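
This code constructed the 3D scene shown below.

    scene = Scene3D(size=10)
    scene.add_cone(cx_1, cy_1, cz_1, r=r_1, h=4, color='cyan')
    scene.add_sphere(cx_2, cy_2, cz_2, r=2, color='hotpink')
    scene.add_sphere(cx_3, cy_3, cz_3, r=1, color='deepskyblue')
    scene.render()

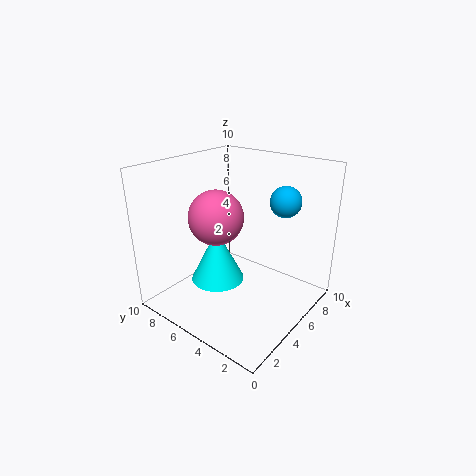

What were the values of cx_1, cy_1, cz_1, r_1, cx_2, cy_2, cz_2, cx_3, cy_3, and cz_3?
cx_1 = 5
cy_1 = 7
cz_1 = 1
r_1 = 2
cx_2 = 5
cy_2 = 7
cz_2 = 6
cx_3 = 6
cy_3 = 2
cz_3 = 8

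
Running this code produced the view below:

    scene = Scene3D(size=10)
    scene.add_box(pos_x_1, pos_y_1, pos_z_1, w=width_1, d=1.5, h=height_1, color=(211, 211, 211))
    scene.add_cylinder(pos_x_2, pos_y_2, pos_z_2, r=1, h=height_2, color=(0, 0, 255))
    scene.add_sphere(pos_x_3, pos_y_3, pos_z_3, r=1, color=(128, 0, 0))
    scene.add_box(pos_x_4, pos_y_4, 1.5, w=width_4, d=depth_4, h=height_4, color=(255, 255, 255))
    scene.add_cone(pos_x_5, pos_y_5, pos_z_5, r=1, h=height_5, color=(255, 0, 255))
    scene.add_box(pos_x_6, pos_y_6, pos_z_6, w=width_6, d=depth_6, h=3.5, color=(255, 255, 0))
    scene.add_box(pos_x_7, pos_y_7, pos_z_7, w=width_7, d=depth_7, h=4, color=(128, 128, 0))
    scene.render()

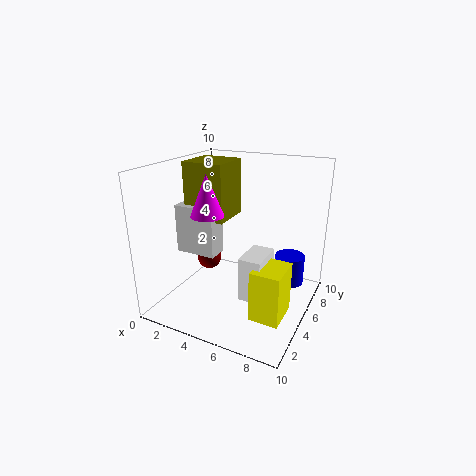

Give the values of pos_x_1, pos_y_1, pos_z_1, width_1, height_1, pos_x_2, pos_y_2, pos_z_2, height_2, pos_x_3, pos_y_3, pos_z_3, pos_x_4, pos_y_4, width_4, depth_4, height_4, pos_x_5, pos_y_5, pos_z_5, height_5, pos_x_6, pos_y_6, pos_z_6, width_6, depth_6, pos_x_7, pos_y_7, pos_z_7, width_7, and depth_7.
pos_x_1 = 0.5
pos_y_1 = 4
pos_z_1 = 3.5
width_1 = 3
height_1 = 3.5
pos_x_2 = 8.5
pos_y_2 = 6
pos_z_2 = 2
height_2 = 2
pos_x_3 = 1
pos_y_3 = 7.5
pos_z_3 = 1.5
pos_x_4 = 6
pos_y_4 = 3
width_4 = 1.5
depth_4 = 2.5
height_4 = 3
pos_x_5 = 4.5
pos_y_5 = 2
pos_z_5 = 7.5
height_5 = 2.5
pos_x_6 = 7
pos_y_6 = 2.5
pos_z_6 = 0.5
width_6 = 2
depth_6 = 2.5
pos_x_7 = 1
pos_y_7 = 4.5
pos_z_7 = 6
width_7 = 3
depth_7 = 3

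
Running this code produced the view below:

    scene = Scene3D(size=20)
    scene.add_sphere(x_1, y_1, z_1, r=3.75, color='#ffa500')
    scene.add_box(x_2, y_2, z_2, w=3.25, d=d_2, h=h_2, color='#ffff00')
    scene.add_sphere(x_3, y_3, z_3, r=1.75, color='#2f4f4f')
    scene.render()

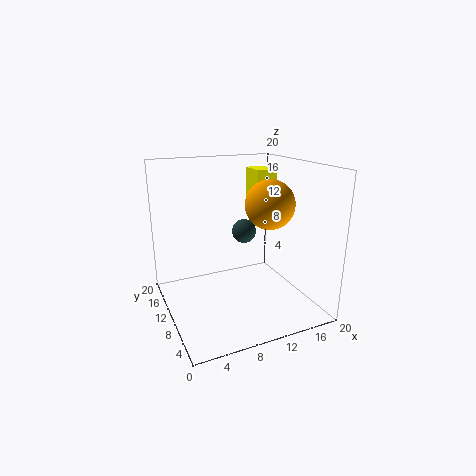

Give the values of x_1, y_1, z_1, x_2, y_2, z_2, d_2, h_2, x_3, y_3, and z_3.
x_1 = 16.25
y_1 = 12.25
z_1 = 13.5
x_2 = 15.5
y_2 = 14.75
z_2 = 12.5
d_2 = 4.25
h_2 = 5.75
x_3 = 12
y_3 = 12.25
z_3 = 10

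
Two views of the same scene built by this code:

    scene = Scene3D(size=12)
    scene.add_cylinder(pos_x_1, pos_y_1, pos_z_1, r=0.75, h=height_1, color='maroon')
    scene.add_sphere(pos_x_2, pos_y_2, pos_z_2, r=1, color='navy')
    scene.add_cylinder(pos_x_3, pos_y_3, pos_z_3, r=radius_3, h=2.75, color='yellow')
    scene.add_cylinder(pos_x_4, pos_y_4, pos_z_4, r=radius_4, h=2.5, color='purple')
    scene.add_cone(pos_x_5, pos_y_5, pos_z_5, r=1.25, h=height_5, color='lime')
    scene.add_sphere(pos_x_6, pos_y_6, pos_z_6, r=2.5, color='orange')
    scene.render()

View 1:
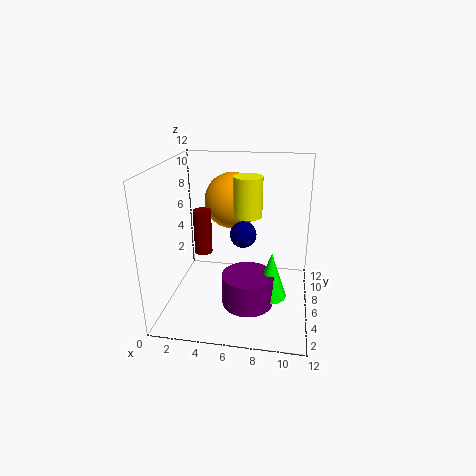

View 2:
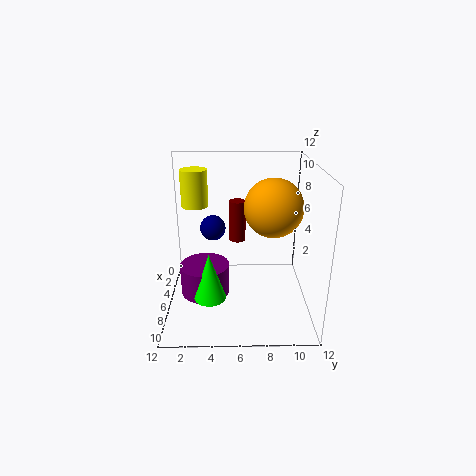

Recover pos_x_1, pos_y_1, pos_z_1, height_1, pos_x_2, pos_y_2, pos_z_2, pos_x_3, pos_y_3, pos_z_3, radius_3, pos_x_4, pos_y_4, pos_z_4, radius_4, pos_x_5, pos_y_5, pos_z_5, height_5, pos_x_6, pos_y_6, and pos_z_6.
pos_x_1 = 3; pos_y_1 = 6; pos_z_1 = 4.5; height_1 = 3.75; pos_x_2 = 6.75; pos_y_2 = 4; pos_z_2 = 7.25; pos_x_3 = 7.25; pos_y_3 = 2.75; pos_z_3 = 9.25; radius_3 = 1; pos_x_4 = 7.25; pos_y_4 = 3.25; pos_z_4 = 1.75; radius_4 = 2; pos_x_5 = 9; pos_y_5 = 3.75; pos_z_5 = 2.25; height_5 = 3.75; pos_x_6 = 5; pos_y_6 = 9; pos_z_6 = 8.25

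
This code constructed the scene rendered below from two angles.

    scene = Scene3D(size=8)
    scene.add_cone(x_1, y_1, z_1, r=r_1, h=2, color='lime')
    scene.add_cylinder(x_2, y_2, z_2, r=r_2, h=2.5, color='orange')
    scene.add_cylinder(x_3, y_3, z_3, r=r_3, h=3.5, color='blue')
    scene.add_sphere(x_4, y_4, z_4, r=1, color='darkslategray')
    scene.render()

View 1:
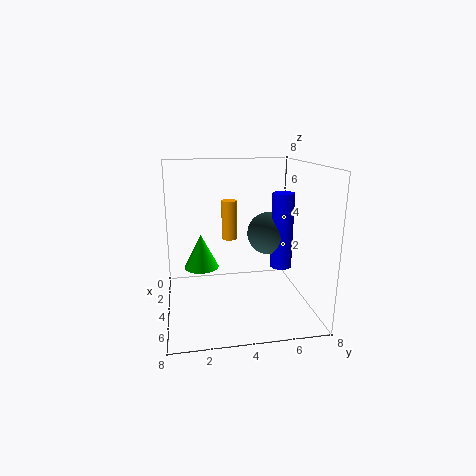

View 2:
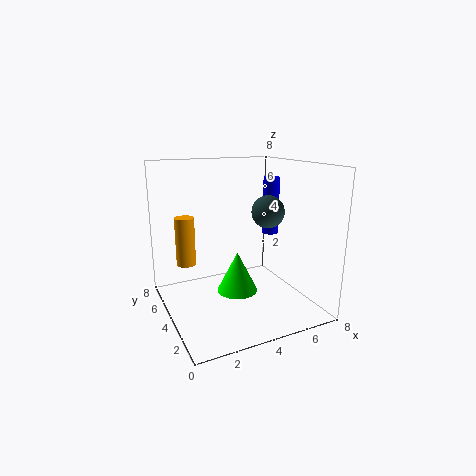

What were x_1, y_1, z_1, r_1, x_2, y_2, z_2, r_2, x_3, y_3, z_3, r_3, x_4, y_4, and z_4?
x_1 = 3
y_1 = 2
z_1 = 2
r_1 = 1
x_2 = 1
y_2 = 4
z_2 = 3
r_2 = 0.5
x_3 = 7
y_3 = 5.5
z_3 = 3.5
r_3 = 0.5
x_4 = 6.5
y_4 = 5
z_4 = 5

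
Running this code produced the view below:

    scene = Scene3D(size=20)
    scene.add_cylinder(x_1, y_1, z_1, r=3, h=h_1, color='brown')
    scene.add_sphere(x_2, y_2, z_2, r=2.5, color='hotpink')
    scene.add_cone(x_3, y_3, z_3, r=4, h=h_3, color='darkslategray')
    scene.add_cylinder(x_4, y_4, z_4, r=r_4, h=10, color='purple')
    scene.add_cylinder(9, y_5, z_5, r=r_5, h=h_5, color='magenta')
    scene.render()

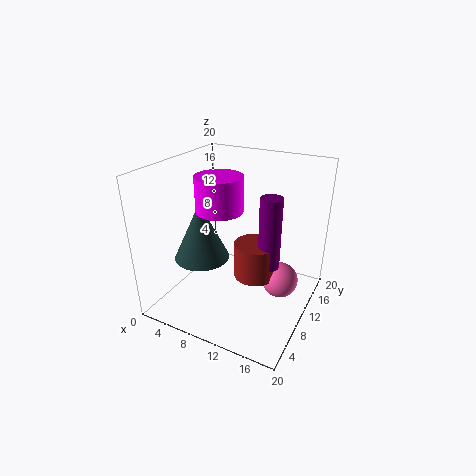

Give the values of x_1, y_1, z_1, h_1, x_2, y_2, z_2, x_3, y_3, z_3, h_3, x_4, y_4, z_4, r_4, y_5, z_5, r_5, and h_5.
x_1 = 12.5
y_1 = 10.5
z_1 = 4.5
h_1 = 5
x_2 = 16
y_2 = 11.5
z_2 = 4
x_3 = 4.5
y_3 = 9
z_3 = 6
h_3 = 8.5
x_4 = 14.5
y_4 = 10.5
z_4 = 6.5
r_4 = 1.5
y_5 = 7
z_5 = 15
r_5 = 3
h_5 = 4.5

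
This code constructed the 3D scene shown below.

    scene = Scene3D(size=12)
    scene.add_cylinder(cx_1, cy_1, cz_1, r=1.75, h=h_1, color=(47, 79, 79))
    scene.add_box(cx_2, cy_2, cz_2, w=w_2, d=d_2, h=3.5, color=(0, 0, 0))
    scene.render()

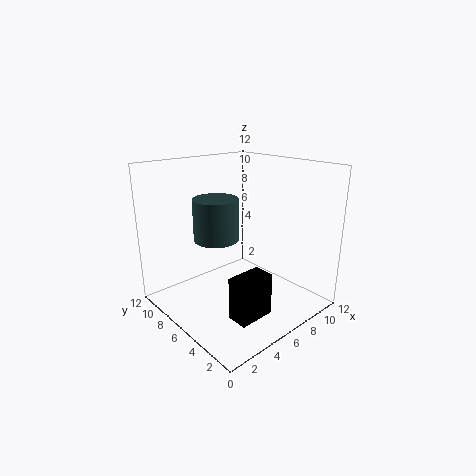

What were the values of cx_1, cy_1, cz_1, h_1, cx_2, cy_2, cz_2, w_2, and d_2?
cx_1 = 3.75; cy_1 = 6; cz_1 = 6.5; h_1 = 3.25; cx_2 = 3.25; cy_2 = 2.25; cz_2 = 0.5; w_2 = 3; d_2 = 1.75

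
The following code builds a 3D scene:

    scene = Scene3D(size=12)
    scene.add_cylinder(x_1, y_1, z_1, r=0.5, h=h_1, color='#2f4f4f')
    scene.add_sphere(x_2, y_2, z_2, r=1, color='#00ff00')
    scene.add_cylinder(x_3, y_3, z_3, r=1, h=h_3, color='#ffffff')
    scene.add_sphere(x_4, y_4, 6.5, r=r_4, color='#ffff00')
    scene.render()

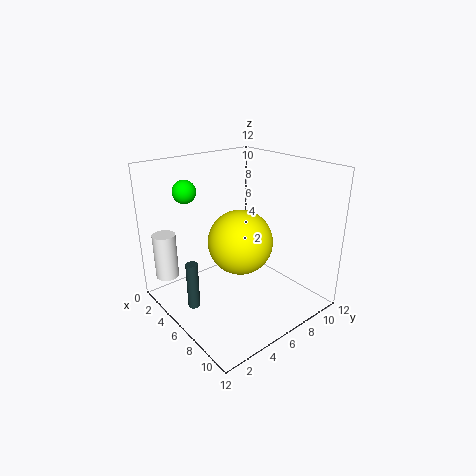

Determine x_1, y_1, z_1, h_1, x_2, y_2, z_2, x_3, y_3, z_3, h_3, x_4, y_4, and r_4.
x_1 = 5, y_1 = 2, z_1 = 0.5, h_1 = 4, x_2 = 2, y_2 = 3.5, z_2 = 9.5, x_3 = 1.5, y_3 = 1.5, z_3 = 2, h_3 = 4, x_4 = 7.5, y_4 = 5, r_4 = 2.5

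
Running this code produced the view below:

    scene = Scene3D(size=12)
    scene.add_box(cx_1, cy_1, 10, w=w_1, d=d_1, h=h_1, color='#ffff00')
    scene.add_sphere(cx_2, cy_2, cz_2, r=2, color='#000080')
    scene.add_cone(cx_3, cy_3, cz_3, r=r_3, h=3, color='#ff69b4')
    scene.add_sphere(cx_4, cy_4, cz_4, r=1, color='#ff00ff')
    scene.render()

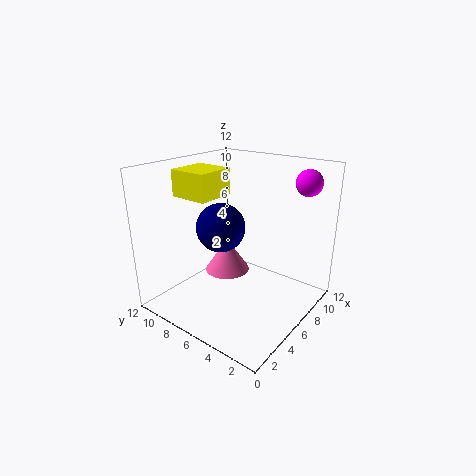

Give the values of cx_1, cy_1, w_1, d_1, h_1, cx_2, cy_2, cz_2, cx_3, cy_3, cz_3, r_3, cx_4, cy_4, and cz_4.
cx_1 = 2
cy_1 = 6
w_1 = 3
d_1 = 3
h_1 = 2
cx_2 = 5
cy_2 = 7
cz_2 = 7
cx_3 = 7
cy_3 = 8
cz_3 = 2
r_3 = 2
cx_4 = 8
cy_4 = 1
cz_4 = 11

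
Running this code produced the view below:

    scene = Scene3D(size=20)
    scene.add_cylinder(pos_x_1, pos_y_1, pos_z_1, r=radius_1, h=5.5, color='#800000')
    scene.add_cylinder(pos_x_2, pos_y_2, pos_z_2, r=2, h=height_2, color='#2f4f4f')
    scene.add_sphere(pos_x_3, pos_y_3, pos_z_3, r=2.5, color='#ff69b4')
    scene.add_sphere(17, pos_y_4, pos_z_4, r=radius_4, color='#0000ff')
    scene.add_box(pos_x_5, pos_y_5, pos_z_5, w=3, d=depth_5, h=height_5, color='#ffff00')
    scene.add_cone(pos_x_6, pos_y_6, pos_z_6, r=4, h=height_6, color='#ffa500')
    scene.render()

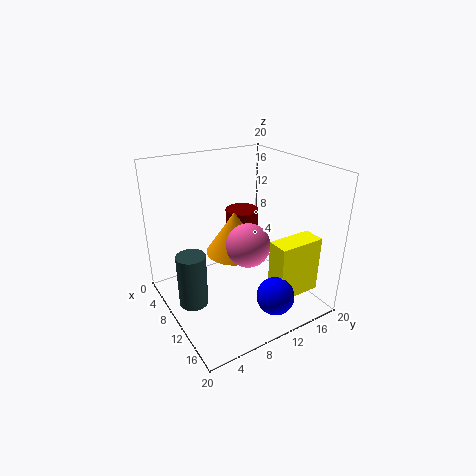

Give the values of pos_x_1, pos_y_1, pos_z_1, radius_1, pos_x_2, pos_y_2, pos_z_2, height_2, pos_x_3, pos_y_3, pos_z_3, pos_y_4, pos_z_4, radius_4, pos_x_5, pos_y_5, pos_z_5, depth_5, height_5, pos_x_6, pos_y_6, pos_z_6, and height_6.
pos_x_1 = 5.5; pos_y_1 = 13.5; pos_z_1 = 6.5; radius_1 = 2.5; pos_x_2 = 9.5; pos_y_2 = 3; pos_z_2 = 1.5; height_2 = 7.5; pos_x_3 = 17; pos_y_3 = 7; pos_z_3 = 13; pos_y_4 = 11.5; pos_z_4 = 4; radius_4 = 2.5; pos_x_5 = 14; pos_y_5 = 12.5; pos_z_5 = 2.5; depth_5 = 6.5; height_5 = 8; pos_x_6 = 9; pos_y_6 = 10; pos_z_6 = 7.5; height_6 = 6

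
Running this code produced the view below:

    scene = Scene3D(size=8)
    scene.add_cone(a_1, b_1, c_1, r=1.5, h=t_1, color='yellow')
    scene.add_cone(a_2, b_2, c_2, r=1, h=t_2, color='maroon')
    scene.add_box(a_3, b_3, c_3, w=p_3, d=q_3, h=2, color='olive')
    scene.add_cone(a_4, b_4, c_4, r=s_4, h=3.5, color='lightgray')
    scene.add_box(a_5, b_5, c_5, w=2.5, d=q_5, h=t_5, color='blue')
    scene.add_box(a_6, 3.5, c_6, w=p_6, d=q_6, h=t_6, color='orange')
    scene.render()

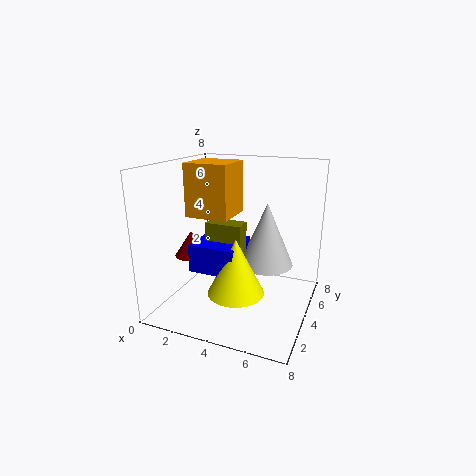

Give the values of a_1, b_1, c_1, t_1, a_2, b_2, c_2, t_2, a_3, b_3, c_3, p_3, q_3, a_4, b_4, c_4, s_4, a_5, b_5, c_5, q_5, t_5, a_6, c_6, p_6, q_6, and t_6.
a_1 = 4.5
b_1 = 2.5
c_1 = 1.5
t_1 = 3
a_2 = 1
b_2 = 4
c_2 = 2.5
t_2 = 1.5
a_3 = 2.5
b_3 = 3
c_3 = 3
p_3 = 2
q_3 = 1
a_4 = 5.5
b_4 = 4.5
c_4 = 2.5
s_4 = 1.5
a_5 = 2
b_5 = 2
c_5 = 2.5
q_5 = 2.5
t_5 = 1.5
a_6 = 1
c_6 = 5
p_6 = 2.5
q_6 = 2.5
t_6 = 3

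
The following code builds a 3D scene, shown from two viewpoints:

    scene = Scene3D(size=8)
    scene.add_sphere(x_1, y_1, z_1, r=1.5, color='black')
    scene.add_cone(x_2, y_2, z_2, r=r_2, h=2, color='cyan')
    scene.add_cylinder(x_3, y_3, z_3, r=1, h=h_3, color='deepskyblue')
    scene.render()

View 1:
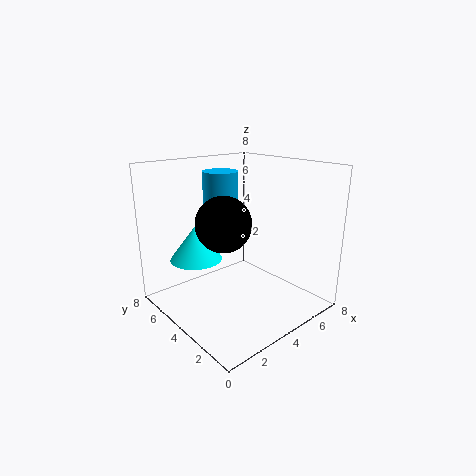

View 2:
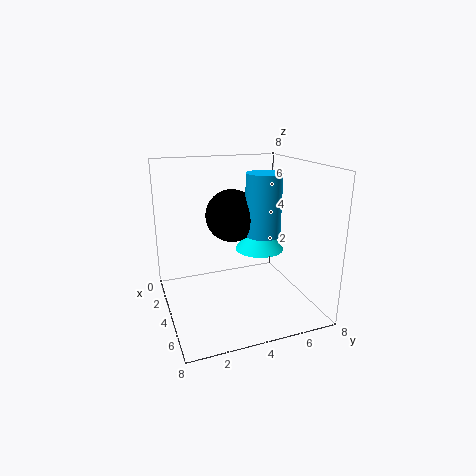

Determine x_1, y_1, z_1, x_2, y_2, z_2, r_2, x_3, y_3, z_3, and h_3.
x_1 = 3; y_1 = 4; z_1 = 5; x_2 = 2.5; y_2 = 6; z_2 = 2.5; r_2 = 1.5; x_3 = 4; y_3 = 5.5; z_3 = 4; h_3 = 3.5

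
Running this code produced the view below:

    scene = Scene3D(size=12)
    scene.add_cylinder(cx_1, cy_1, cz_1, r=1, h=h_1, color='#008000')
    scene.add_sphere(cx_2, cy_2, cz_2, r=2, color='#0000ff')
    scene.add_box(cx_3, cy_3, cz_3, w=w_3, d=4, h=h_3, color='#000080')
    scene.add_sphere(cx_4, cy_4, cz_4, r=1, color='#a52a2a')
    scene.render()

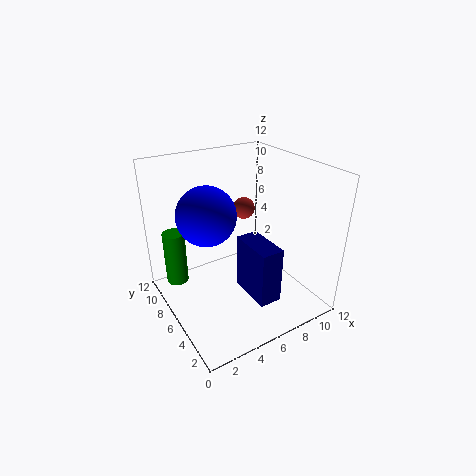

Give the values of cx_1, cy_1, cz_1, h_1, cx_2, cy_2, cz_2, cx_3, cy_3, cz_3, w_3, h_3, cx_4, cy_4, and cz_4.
cx_1 = 2; cy_1 = 10.5; cz_1 = 0.5; h_1 = 5; cx_2 = 2; cy_2 = 3.5; cz_2 = 10; cx_3 = 6.5; cy_3 = 3; cz_3 = 0.5; w_3 = 2; h_3 = 5; cx_4 = 8.5; cy_4 = 9; cz_4 = 7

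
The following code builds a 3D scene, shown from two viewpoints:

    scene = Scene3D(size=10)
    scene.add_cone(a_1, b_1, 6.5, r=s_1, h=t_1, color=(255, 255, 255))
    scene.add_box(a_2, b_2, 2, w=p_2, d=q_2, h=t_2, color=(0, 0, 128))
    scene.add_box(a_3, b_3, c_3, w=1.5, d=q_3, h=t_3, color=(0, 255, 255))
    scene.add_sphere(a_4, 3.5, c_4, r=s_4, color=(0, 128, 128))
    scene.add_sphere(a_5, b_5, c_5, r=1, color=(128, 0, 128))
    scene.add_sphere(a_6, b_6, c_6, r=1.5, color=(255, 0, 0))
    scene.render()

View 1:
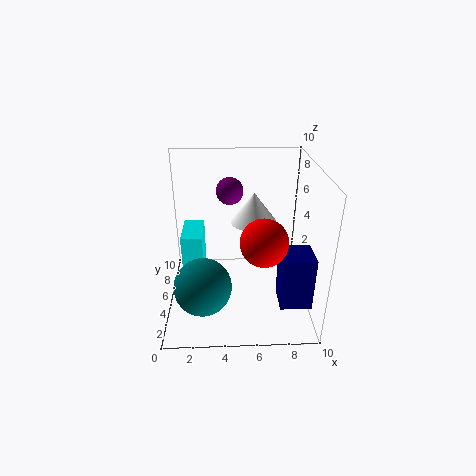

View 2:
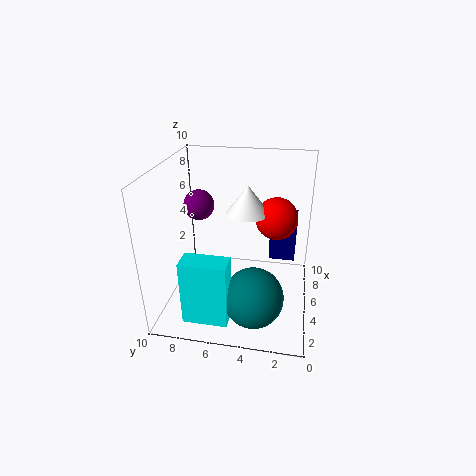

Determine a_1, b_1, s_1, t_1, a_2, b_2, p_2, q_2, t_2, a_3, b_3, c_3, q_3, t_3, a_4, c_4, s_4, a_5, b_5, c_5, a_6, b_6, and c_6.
a_1 = 6
b_1 = 4.5
s_1 = 1.5
t_1 = 2
a_2 = 7.5
b_2 = 1
p_2 = 2
q_2 = 2
t_2 = 3.5
a_3 = 1
b_3 = 5
c_3 = 0.5
q_3 = 3
t_3 = 4.5
a_4 = 2.5
c_4 = 2
s_4 = 2
a_5 = 4.5
b_5 = 7.5
c_5 = 7.5
a_6 = 6.5
b_6 = 2.5
c_6 = 6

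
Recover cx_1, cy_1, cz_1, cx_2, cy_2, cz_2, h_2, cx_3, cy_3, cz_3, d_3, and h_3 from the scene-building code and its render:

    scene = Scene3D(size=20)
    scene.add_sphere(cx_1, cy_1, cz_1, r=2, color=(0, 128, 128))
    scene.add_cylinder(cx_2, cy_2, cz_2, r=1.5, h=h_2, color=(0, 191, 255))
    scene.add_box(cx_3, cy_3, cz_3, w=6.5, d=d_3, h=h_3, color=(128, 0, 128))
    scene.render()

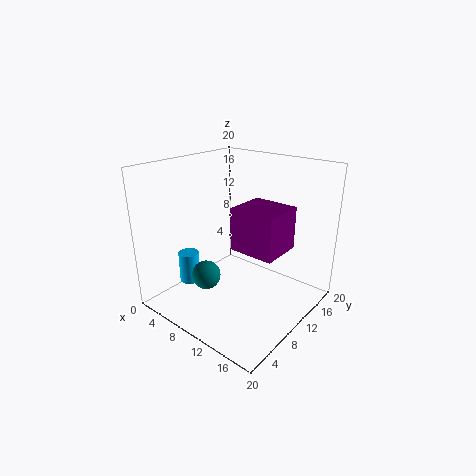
cx_1 = 7.5, cy_1 = 6, cz_1 = 5, cx_2 = 3.5, cy_2 = 6.5, cz_2 = 2.5, h_2 = 4.5, cx_3 = 9.5, cy_3 = 9, cz_3 = 8.5, d_3 = 6, h_3 = 6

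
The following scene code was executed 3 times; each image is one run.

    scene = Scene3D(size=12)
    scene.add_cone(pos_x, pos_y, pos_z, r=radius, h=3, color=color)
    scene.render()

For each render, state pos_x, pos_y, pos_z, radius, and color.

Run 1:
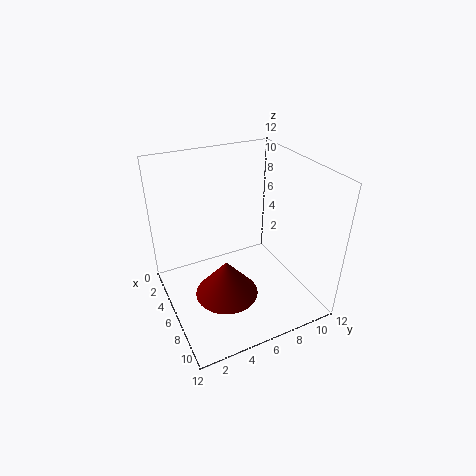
pos_x = 8
pos_y = 4
pos_z = 2.5
radius = 2.5
color = 'maroon'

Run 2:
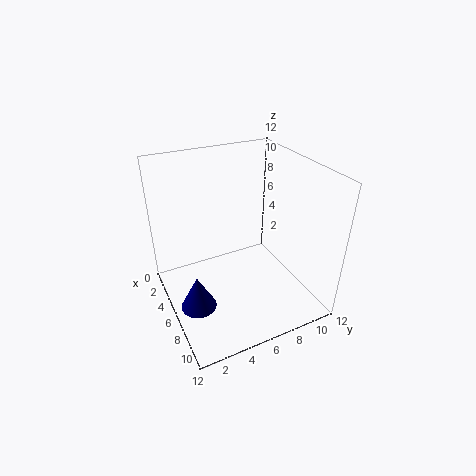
pos_x = 6.5
pos_y = 2
pos_z = 0.5
radius = 1.5
color = 'navy'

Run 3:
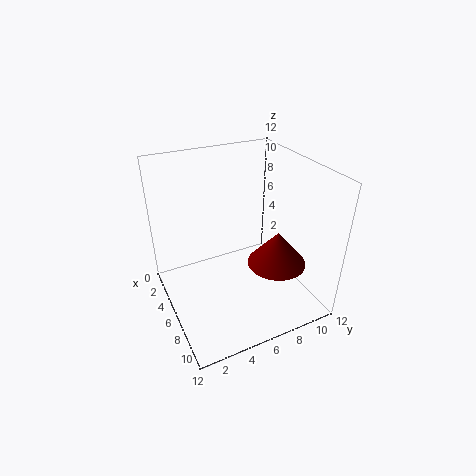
pos_x = 7.5
pos_y = 9
pos_z = 3.5
radius = 2.5
color = 'maroon'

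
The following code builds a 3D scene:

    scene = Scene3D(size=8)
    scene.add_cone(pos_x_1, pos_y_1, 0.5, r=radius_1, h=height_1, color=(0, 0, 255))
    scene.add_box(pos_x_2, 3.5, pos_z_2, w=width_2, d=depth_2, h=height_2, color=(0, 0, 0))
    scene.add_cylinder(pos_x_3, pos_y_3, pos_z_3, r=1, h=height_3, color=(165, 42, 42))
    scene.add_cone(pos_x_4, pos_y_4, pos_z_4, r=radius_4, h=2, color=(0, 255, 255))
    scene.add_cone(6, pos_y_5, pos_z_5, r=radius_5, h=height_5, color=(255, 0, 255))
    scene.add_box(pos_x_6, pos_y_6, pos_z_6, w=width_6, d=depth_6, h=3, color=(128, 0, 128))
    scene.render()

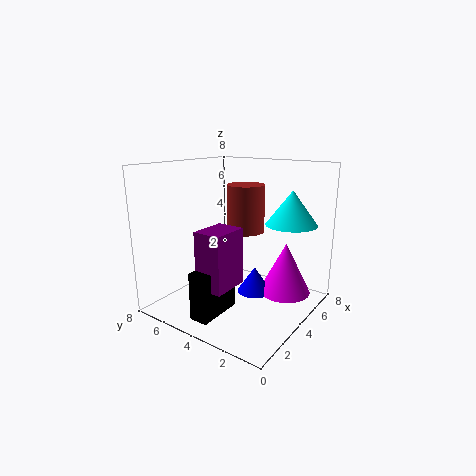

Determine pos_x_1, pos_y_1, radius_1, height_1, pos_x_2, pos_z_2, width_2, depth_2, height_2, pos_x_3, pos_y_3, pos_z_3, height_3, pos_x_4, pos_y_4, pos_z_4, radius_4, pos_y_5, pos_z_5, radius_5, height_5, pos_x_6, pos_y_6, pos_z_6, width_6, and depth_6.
pos_x_1 = 5; pos_y_1 = 3.5; radius_1 = 1; height_1 = 1.5; pos_x_2 = 0.5; pos_z_2 = 0.5; width_2 = 2.5; depth_2 = 1; height_2 = 2.5; pos_x_3 = 4; pos_y_3 = 3.5; pos_z_3 = 4.5; height_3 = 2.5; pos_x_4 = 6.5; pos_y_4 = 2; pos_z_4 = 4.5; radius_4 = 1.5; pos_y_5 = 2; pos_z_5 = 0.5; radius_5 = 1.5; height_5 = 3; pos_x_6 = 1; pos_y_6 = 3; pos_z_6 = 2; width_6 = 2; depth_6 = 1.5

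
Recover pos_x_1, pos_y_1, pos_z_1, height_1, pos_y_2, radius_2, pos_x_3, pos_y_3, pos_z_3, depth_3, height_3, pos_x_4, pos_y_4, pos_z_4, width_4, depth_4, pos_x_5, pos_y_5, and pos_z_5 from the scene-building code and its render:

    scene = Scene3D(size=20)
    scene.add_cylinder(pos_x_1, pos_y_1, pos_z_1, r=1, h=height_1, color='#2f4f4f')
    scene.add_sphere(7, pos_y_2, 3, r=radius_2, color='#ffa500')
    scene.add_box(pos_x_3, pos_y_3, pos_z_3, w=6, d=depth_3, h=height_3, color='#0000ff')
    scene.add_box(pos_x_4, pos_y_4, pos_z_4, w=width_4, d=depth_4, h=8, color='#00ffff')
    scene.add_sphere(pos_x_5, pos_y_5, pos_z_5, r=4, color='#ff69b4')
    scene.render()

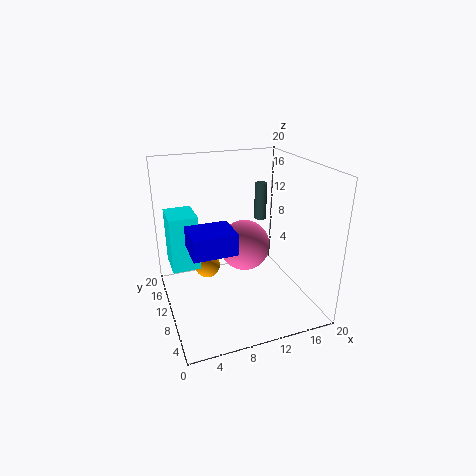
pos_x_1 = 17; pos_y_1 = 18; pos_z_1 = 9; height_1 = 6; pos_y_2 = 16; radius_2 = 2; pos_x_3 = 3; pos_y_3 = 7; pos_z_3 = 9; depth_3 = 5; height_3 = 3; pos_x_4 = 1; pos_y_4 = 12; pos_z_4 = 5; width_4 = 4; depth_4 = 5; pos_x_5 = 13; pos_y_5 = 15; pos_z_5 = 6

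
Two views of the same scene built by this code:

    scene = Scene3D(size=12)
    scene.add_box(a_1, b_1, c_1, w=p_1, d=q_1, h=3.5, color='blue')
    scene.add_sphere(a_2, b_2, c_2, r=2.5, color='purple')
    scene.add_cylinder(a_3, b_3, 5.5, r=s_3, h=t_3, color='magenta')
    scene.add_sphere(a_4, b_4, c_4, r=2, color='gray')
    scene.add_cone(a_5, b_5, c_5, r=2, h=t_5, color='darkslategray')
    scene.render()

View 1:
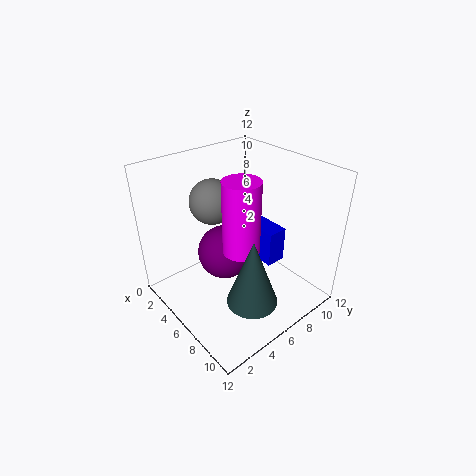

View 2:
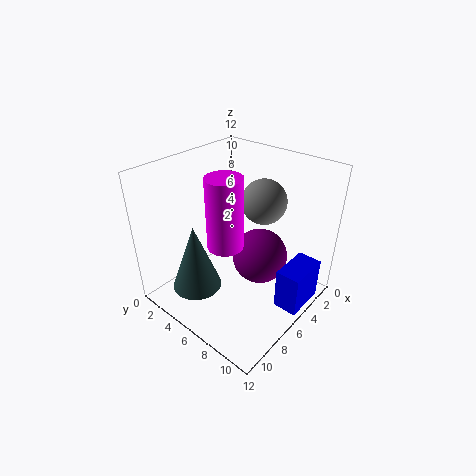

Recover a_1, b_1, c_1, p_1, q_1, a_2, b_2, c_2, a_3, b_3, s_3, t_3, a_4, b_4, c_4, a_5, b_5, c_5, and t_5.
a_1 = 2.5, b_1 = 10, c_1 = 1, p_1 = 3.5, q_1 = 2, a_2 = 3.5, b_2 = 6.5, c_2 = 3, a_3 = 7, b_3 = 5.5, s_3 = 1.5, t_3 = 6, a_4 = 2.5, b_4 = 6, c_4 = 8, a_5 = 9.5, b_5 = 4.5, c_5 = 2.5, t_5 = 5.5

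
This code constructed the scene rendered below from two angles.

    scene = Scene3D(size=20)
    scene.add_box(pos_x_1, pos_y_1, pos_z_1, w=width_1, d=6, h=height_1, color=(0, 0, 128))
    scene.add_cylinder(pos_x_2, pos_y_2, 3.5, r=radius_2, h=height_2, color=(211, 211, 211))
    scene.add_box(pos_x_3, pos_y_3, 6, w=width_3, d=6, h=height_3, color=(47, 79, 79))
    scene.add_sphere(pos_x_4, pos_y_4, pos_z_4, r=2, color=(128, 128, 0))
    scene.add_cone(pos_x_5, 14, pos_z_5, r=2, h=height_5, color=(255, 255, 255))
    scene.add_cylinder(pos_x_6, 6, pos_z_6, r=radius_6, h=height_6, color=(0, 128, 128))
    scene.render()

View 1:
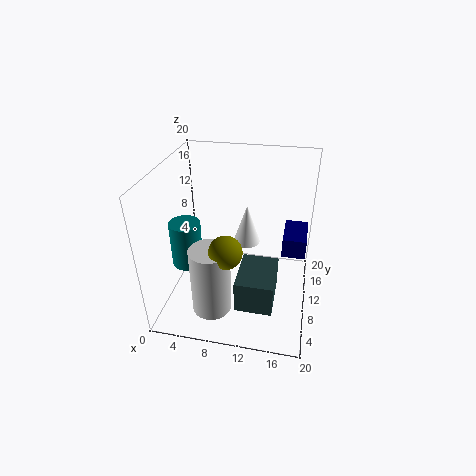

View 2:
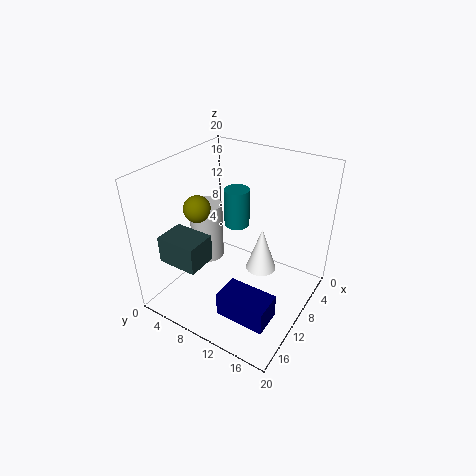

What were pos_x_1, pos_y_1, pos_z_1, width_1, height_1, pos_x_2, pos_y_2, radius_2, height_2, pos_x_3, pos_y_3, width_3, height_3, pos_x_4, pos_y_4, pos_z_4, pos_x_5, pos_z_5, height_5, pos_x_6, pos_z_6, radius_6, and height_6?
pos_x_1 = 16, pos_y_1 = 13, pos_z_1 = 5.5, width_1 = 3.5, height_1 = 3, pos_x_2 = 8, pos_y_2 = 3, radius_2 = 2.5, height_2 = 9, pos_x_3 = 11.5, pos_y_3 = 0.5, width_3 = 4.5, height_3 = 4, pos_x_4 = 10, pos_y_4 = 3, pos_z_4 = 12.5, pos_x_5 = 10.5, pos_z_5 = 7, height_5 = 6, pos_x_6 = 4, pos_z_6 = 8, radius_6 = 2, height_6 = 6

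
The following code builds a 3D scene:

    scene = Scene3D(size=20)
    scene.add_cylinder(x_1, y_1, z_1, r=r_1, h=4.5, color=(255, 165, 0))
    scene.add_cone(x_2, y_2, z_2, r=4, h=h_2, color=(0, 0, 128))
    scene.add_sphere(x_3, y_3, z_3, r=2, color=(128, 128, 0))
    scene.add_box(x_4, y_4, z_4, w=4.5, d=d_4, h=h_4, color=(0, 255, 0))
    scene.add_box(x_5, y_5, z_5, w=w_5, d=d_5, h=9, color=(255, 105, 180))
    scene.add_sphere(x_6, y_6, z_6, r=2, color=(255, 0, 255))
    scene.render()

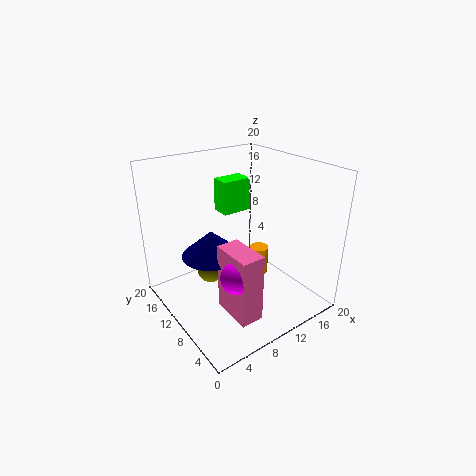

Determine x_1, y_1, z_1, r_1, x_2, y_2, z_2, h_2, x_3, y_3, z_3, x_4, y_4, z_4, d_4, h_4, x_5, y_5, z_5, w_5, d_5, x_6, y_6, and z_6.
x_1 = 16, y_1 = 12.5, z_1 = 1, r_1 = 1.5, x_2 = 6, y_2 = 10.5, z_2 = 8.5, h_2 = 3.5, x_3 = 7.5, y_3 = 13.5, z_3 = 4, x_4 = 11, y_4 = 14.5, z_4 = 11.5, d_4 = 3, h_4 = 5, x_5 = 5, y_5 = 2, z_5 = 2.5, w_5 = 3, d_5 = 5.5, x_6 = 5.5, y_6 = 4, z_6 = 8.5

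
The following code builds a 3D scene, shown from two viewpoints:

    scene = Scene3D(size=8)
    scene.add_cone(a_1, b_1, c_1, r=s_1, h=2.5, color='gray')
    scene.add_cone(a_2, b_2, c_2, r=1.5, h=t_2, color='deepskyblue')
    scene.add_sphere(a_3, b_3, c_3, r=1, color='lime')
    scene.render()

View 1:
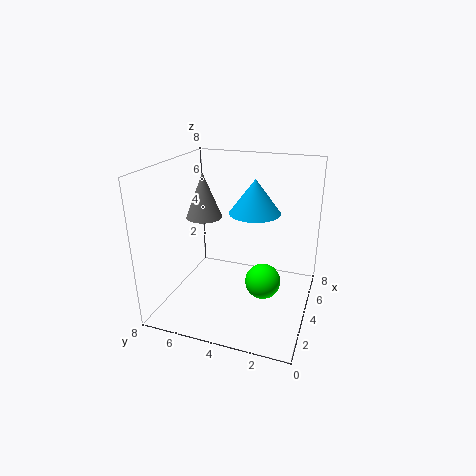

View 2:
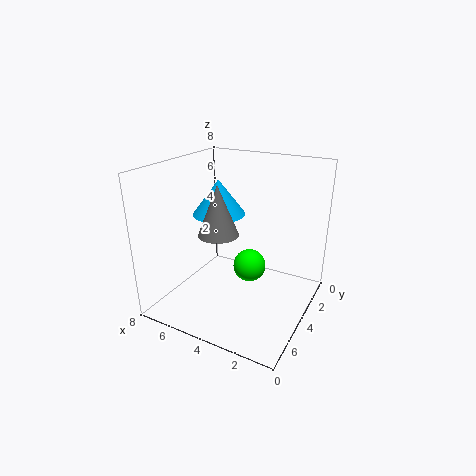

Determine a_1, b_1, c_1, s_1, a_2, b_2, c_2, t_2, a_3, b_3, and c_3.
a_1 = 4
b_1 = 6
c_1 = 5
s_1 = 1
a_2 = 5.5
b_2 = 3.5
c_2 = 5
t_2 = 2
a_3 = 4
b_3 = 2.5
c_3 = 1.5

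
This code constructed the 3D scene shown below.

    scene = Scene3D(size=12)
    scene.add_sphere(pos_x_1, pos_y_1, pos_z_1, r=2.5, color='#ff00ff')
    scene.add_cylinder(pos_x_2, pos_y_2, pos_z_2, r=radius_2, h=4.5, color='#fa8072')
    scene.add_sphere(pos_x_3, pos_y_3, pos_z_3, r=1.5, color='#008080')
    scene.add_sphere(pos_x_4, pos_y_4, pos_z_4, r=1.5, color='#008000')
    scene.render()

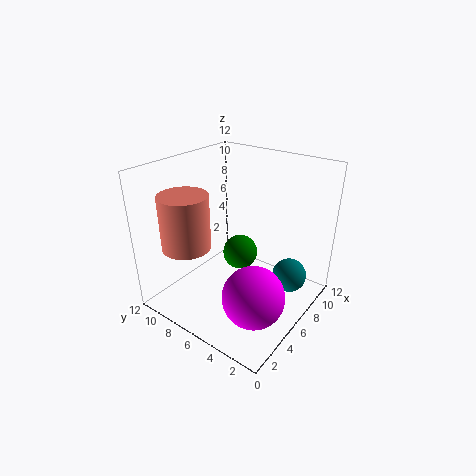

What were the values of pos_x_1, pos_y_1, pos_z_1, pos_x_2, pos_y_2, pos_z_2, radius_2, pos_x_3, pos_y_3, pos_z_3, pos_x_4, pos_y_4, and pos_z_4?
pos_x_1 = 4
pos_y_1 = 3
pos_z_1 = 2.5
pos_x_2 = 3
pos_y_2 = 9
pos_z_2 = 5.5
radius_2 = 2
pos_x_3 = 9
pos_y_3 = 2.5
pos_z_3 = 2
pos_x_4 = 7
pos_y_4 = 6.5
pos_z_4 = 4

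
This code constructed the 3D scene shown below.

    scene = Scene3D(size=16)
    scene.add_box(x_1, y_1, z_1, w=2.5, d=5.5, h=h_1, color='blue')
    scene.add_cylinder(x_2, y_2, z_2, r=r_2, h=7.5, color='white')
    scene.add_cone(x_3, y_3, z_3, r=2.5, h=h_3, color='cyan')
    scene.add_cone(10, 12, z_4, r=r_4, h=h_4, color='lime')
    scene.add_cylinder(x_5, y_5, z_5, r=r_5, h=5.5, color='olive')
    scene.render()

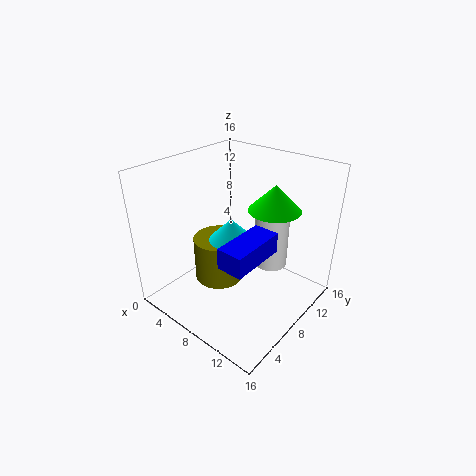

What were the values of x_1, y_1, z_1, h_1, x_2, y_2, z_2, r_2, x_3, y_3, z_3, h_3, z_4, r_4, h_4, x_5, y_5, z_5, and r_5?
x_1 = 11.5; y_1 = 1; z_1 = 9.5; h_1 = 2; x_2 = 9.5; y_2 = 12.5; z_2 = 3; r_2 = 2; x_3 = 7; y_3 = 8; z_3 = 7.5; h_3 = 2.5; z_4 = 10.5; r_4 = 3; h_4 = 3; x_5 = 4.5; y_5 = 8.5; z_5 = 1; r_5 = 3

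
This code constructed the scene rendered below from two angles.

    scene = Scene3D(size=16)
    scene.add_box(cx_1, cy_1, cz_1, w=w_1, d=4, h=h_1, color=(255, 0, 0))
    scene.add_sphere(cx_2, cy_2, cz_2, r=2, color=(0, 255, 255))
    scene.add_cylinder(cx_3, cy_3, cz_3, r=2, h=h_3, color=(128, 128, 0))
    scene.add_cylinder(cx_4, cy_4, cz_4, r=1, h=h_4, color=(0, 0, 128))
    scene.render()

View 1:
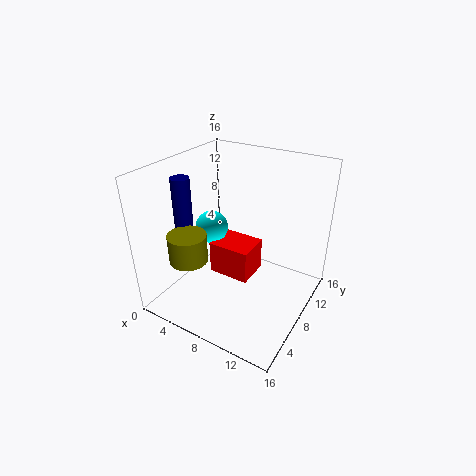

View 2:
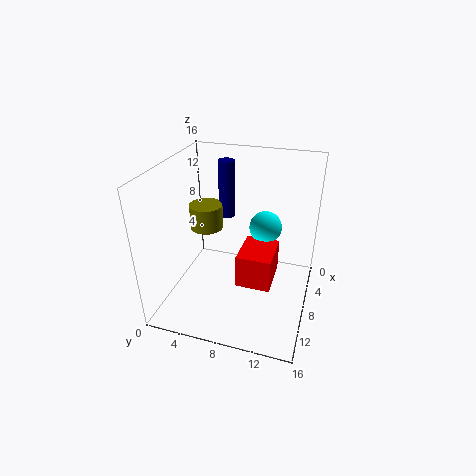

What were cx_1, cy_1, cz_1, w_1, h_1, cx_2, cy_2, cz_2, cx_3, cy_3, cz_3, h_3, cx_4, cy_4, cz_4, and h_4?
cx_1 = 4, cy_1 = 8, cz_1 = 2, w_1 = 5, h_1 = 4, cx_2 = 3, cy_2 = 10, cz_2 = 7, cx_3 = 5, cy_3 = 3, cz_3 = 7, h_3 = 3, cx_4 = 3, cy_4 = 5, cz_4 = 8, h_4 = 7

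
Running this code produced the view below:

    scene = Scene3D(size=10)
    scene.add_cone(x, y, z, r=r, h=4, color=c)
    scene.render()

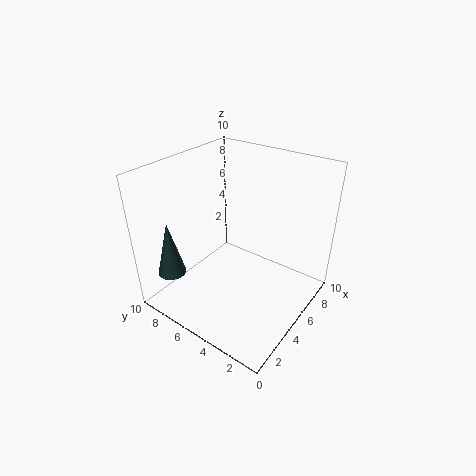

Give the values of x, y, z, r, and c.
x = 2
y = 8.75
z = 2.25
r = 1
c = 'darkslategray'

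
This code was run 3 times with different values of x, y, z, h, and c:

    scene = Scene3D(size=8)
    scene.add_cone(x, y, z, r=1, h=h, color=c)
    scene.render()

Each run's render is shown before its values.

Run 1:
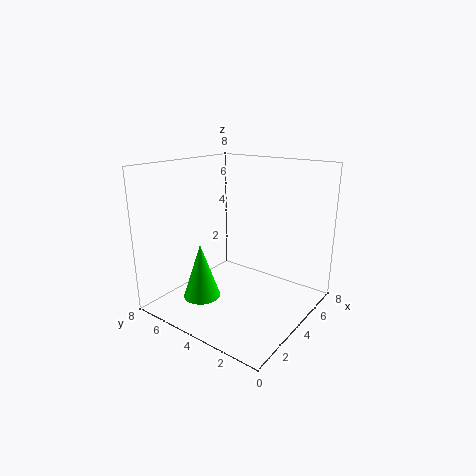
x = 2; y = 5; z = 1; h = 3; c = 'lime'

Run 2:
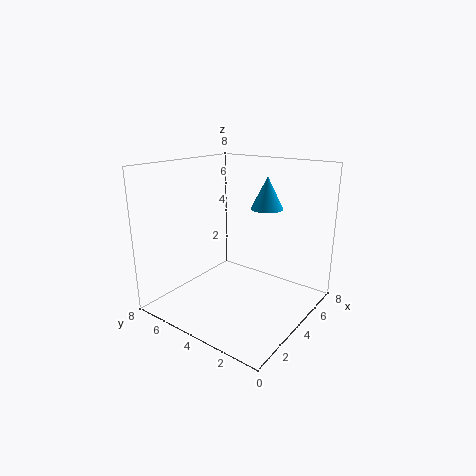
x = 7; y = 4; z = 5; h = 2; c = 'deepskyblue'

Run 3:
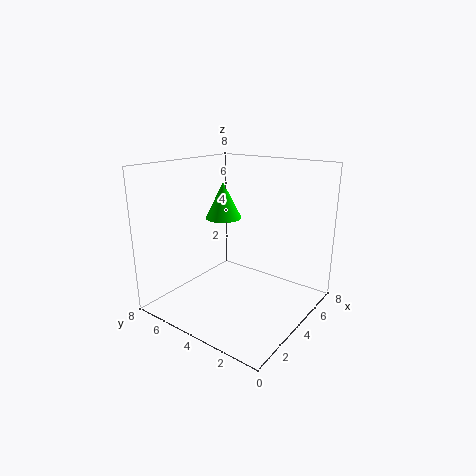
x = 4; y = 5; z = 5; h = 2; c = 'lime'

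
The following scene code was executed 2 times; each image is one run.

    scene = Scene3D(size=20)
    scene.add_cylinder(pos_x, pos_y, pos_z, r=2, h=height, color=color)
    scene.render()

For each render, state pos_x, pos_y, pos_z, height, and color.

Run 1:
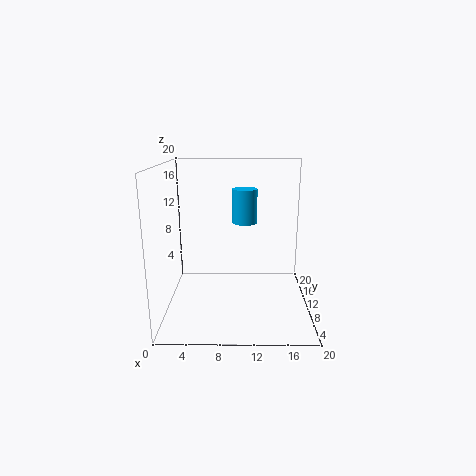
pos_x = 11, pos_y = 18, pos_z = 10, height = 5.5, color = 'deepskyblue'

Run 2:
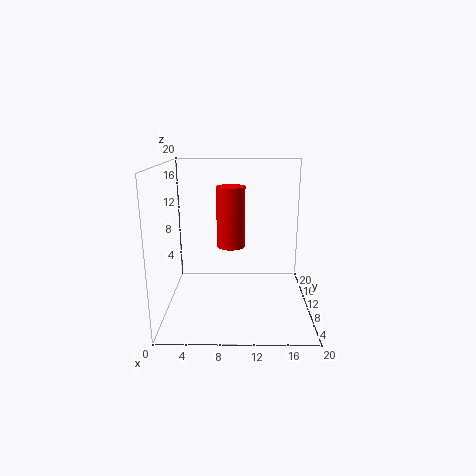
pos_x = 9, pos_y = 11, pos_z = 8.5, height = 8.5, color = 'red'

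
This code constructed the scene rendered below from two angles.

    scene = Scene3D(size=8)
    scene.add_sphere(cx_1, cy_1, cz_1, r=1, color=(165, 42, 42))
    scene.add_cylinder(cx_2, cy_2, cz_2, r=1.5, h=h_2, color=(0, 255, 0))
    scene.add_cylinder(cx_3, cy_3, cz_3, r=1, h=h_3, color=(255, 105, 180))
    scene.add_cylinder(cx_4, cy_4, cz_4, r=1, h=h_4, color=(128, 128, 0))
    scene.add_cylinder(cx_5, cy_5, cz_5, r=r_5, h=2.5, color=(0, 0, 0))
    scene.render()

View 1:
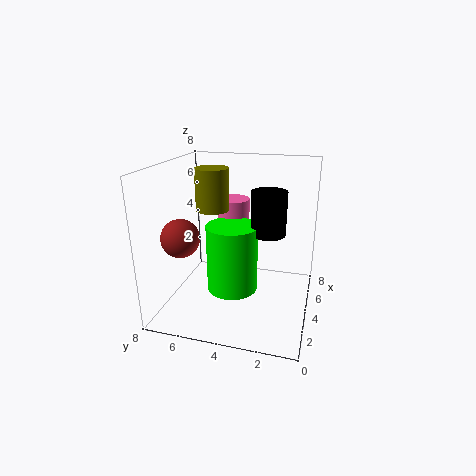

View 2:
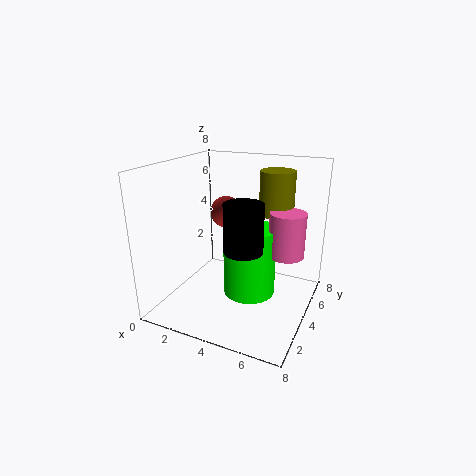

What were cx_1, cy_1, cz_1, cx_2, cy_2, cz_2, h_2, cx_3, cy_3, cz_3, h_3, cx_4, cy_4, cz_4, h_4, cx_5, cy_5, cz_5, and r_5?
cx_1 = 2
cy_1 = 6.5
cz_1 = 4.5
cx_2 = 4.5
cy_2 = 4.5
cz_2 = 0.5
h_2 = 4
cx_3 = 6.5
cy_3 = 5
cz_3 = 3
h_3 = 2.5
cx_4 = 5.5
cy_4 = 6
cz_4 = 5
h_4 = 2.5
cx_5 = 5
cy_5 = 2.5
cz_5 = 4
r_5 = 1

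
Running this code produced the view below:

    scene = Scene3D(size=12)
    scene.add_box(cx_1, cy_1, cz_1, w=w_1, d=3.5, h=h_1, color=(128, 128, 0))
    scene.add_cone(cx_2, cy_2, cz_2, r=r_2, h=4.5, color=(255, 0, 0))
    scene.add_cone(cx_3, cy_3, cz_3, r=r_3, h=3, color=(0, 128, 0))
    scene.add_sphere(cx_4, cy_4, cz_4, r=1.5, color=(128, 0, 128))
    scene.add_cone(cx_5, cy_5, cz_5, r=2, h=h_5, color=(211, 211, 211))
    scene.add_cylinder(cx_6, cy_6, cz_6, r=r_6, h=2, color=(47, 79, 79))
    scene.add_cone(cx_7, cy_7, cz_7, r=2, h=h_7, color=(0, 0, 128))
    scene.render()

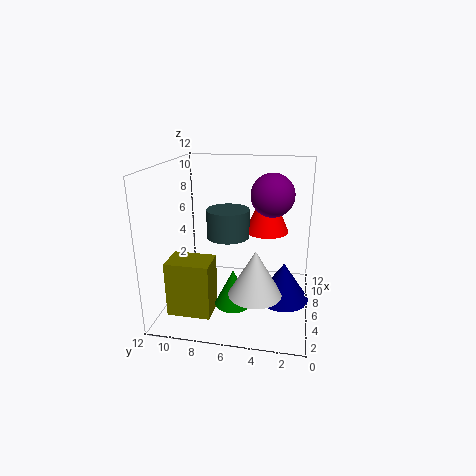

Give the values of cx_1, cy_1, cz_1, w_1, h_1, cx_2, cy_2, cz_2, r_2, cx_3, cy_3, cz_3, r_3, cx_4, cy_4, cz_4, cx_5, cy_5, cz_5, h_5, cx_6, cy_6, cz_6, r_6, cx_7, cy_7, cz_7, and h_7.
cx_1 = 2; cy_1 = 7.5; cz_1 = 0.5; w_1 = 2.5; h_1 = 4.5; cx_2 = 9.5; cy_2 = 4; cz_2 = 5.5; r_2 = 2; cx_3 = 4; cy_3 = 6; cz_3 = 1; r_3 = 1.5; cx_4 = 3; cy_4 = 3; cz_4 = 10.5; cx_5 = 2.5; cy_5 = 4; cz_5 = 3; h_5 = 3.5; cx_6 = 2.5; cy_6 = 6; cz_6 = 7.5; r_6 = 1.5; cx_7 = 4; cy_7 = 2; cz_7 = 2; h_7 = 3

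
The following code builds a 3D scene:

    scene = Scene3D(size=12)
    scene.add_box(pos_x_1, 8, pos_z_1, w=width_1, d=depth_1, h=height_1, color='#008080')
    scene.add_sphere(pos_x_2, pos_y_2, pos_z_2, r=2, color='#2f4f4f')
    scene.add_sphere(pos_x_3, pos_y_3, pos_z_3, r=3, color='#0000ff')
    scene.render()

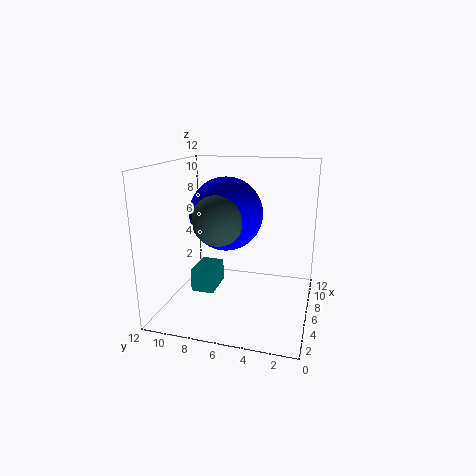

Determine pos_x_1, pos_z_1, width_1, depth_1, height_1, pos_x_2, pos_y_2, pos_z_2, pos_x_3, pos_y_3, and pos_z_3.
pos_x_1 = 5
pos_z_1 = 1
width_1 = 3
depth_1 = 2
height_1 = 2
pos_x_2 = 4
pos_y_2 = 7
pos_z_2 = 8
pos_x_3 = 6
pos_y_3 = 7
pos_z_3 = 8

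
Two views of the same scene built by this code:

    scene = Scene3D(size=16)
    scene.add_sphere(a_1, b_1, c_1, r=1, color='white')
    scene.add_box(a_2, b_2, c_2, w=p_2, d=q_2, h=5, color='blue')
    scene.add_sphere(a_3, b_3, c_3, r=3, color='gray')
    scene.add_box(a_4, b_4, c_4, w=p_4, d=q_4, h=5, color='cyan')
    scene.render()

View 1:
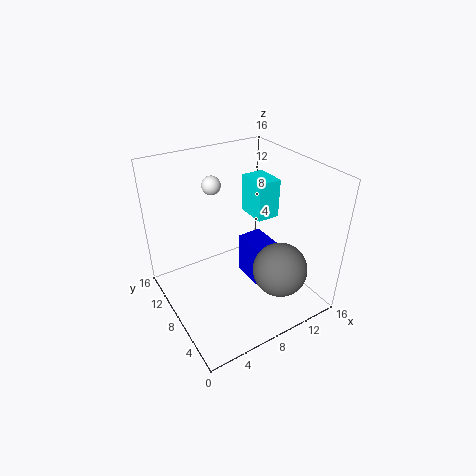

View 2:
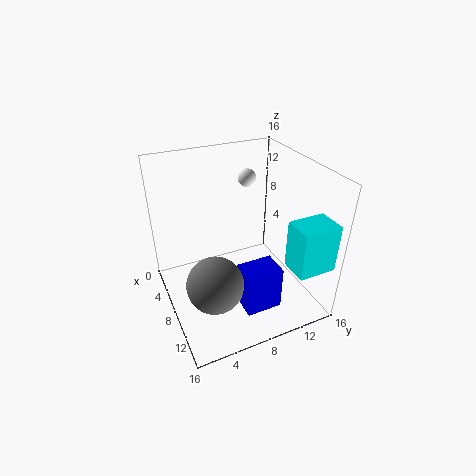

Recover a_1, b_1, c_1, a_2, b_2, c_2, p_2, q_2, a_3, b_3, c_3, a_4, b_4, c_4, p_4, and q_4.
a_1 = 6
b_1 = 10
c_1 = 14
a_2 = 10
b_2 = 7
c_2 = 1
p_2 = 3
q_2 = 4
a_3 = 11
b_3 = 4
c_3 = 5
a_4 = 13
b_4 = 11
c_4 = 7
p_4 = 3
q_4 = 4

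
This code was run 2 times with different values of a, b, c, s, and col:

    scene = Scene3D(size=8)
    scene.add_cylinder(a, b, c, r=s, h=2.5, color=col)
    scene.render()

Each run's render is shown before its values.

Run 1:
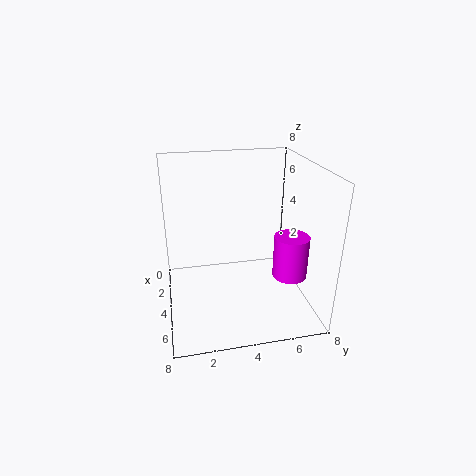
a = 4.5
b = 7
c = 1.5
s = 1
col = 'magenta'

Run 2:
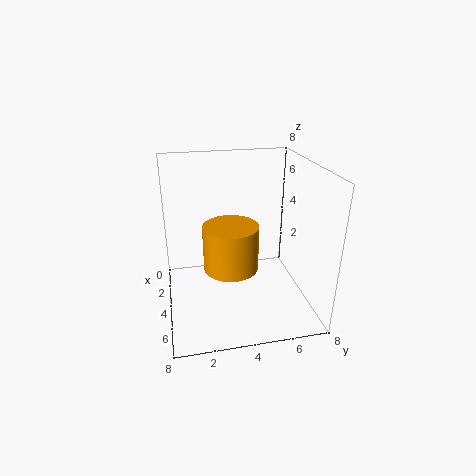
a = 4.5
b = 3.5
c = 2.5
s = 1.5
col = 'orange'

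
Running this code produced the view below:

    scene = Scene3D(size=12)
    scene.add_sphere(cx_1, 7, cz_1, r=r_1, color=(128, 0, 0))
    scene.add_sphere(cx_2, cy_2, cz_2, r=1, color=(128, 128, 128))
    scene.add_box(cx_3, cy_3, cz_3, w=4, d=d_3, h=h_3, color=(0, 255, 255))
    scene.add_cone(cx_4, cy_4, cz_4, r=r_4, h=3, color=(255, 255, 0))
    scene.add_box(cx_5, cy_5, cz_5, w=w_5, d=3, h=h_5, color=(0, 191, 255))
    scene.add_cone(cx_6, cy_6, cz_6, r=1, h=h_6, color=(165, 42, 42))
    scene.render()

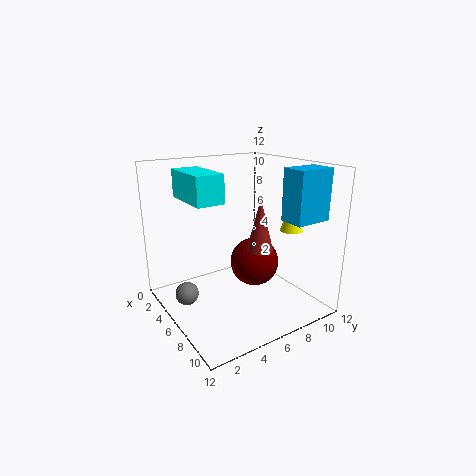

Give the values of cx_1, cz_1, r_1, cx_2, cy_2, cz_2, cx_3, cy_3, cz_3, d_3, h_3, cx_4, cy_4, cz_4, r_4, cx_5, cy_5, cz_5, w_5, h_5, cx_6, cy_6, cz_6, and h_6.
cx_1 = 7
cz_1 = 4
r_1 = 2
cx_2 = 4
cy_2 = 2
cz_2 = 1
cx_3 = 5
cy_3 = 1
cz_3 = 10
d_3 = 2
h_3 = 2
cx_4 = 7
cy_4 = 11
cz_4 = 6
r_4 = 1
cx_5 = 9
cy_5 = 8
cz_5 = 8
w_5 = 2
h_5 = 4
cx_6 = 9
cy_6 = 6
cz_6 = 6
h_6 = 4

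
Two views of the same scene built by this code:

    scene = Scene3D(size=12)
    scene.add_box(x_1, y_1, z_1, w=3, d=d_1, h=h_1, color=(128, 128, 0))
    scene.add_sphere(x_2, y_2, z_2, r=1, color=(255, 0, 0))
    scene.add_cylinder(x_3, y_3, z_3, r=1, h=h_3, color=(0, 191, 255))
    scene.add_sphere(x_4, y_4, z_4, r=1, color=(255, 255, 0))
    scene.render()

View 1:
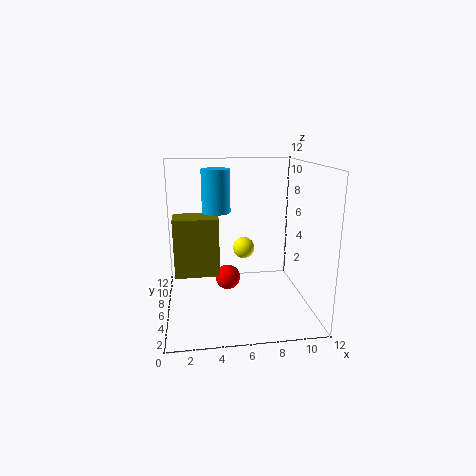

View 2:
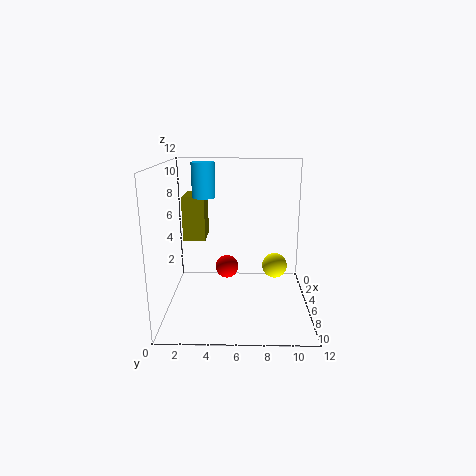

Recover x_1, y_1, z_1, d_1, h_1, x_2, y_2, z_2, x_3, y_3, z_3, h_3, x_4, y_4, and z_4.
x_1 = 1
y_1 = 1
z_1 = 5
d_1 = 2
h_1 = 4
x_2 = 5
y_2 = 5
z_2 = 3
x_3 = 4
y_3 = 3
z_3 = 9
h_3 = 3
x_4 = 7
y_4 = 9
z_4 = 4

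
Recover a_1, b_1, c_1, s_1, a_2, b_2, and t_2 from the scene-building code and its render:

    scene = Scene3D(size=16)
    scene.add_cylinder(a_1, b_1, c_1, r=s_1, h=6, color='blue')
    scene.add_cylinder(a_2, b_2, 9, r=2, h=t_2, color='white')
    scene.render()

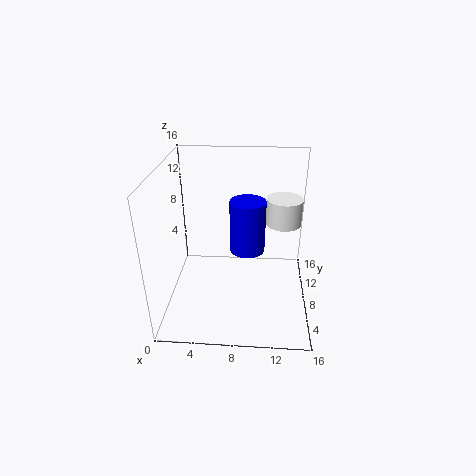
a_1 = 9; b_1 = 9; c_1 = 6; s_1 = 2; a_2 = 13; b_2 = 10; t_2 = 3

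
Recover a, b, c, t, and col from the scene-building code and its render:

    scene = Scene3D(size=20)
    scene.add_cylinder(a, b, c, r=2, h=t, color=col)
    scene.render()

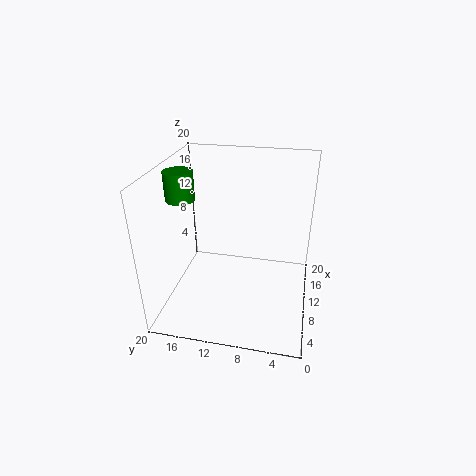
a = 10, b = 18, c = 15, t = 4, col = 'green'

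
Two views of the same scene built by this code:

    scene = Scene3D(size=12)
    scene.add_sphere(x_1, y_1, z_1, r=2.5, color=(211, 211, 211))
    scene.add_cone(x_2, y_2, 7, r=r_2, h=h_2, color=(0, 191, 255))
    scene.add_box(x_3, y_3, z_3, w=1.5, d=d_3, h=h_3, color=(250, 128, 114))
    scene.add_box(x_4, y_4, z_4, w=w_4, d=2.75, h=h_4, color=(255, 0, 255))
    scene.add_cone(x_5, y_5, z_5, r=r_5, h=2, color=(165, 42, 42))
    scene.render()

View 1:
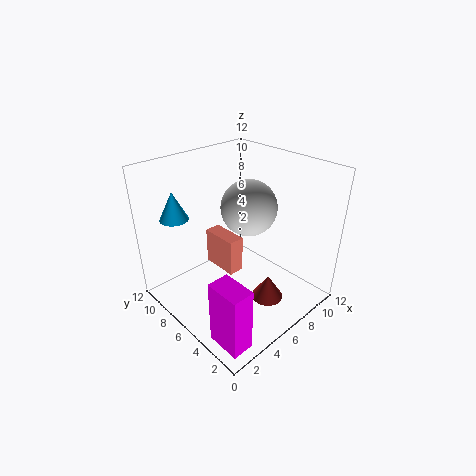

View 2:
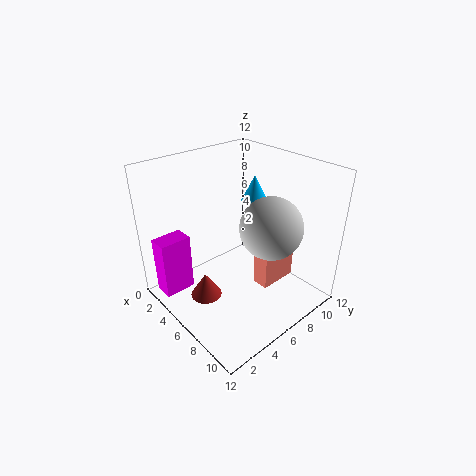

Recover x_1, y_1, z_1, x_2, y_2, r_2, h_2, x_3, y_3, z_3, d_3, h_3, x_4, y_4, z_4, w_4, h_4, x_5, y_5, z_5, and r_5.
x_1 = 8.5, y_1 = 7.25, z_1 = 7.5, x_2 = 3, y_2 = 10.75, r_2 = 1.25, h_2 = 2.5, x_3 = 6.5, y_3 = 7.5, z_3 = 1, d_3 = 3.5, h_3 = 3.5, x_4 = 0.75, y_4 = 0.75, z_4 = 0.25, w_4 = 1.75, h_4 = 5.25, x_5 = 6, y_5 = 2.5, z_5 = 2, r_5 = 1.25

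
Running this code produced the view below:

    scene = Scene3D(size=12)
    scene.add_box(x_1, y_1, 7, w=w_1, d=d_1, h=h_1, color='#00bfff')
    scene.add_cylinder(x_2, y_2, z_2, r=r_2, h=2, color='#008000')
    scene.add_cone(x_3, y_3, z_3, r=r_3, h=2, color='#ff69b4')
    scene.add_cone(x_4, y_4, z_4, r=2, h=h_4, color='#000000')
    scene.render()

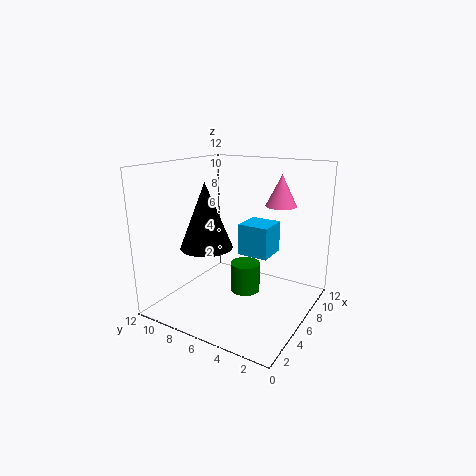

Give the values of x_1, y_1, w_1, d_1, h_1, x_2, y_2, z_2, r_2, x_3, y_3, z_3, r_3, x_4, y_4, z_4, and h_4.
x_1 = 1; y_1 = 1; w_1 = 2; d_1 = 2; h_1 = 2; x_2 = 2; y_2 = 3; z_2 = 4; r_2 = 1; x_3 = 3; y_3 = 1; z_3 = 10; r_3 = 1; x_4 = 3; y_4 = 7; z_4 = 6; h_4 = 5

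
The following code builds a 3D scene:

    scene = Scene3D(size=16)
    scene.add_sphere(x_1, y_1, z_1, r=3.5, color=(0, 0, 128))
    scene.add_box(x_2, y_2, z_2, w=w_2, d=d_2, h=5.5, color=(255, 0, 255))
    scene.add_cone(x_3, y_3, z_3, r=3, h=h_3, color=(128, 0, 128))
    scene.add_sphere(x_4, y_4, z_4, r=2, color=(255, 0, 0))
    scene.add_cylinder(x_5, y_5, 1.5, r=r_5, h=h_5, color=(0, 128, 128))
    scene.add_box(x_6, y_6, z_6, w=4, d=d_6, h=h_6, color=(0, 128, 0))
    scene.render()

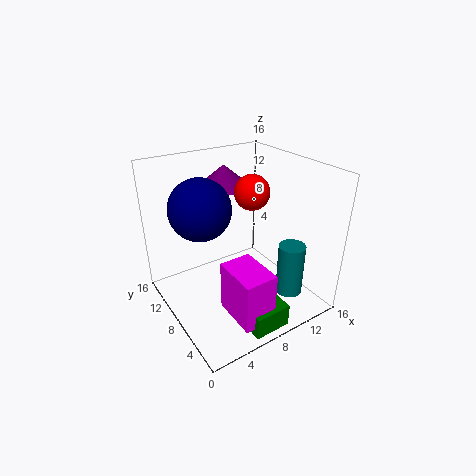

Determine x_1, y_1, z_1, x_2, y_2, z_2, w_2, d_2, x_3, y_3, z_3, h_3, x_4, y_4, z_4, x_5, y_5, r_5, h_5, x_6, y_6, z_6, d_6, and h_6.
x_1 = 5, y_1 = 11, z_1 = 11, x_2 = 4.5, y_2 = 1, z_2 = 1.5, w_2 = 3.5, d_2 = 5, x_3 = 9, y_3 = 12.5, z_3 = 12.5, h_3 = 2.5, x_4 = 10.5, y_4 = 9, z_4 = 12.5, x_5 = 12.5, y_5 = 4, r_5 = 1.5, h_5 = 6, x_6 = 5.5, y_6 = 0.5, z_6 = 0.5, d_6 = 4.5, h_6 = 2.5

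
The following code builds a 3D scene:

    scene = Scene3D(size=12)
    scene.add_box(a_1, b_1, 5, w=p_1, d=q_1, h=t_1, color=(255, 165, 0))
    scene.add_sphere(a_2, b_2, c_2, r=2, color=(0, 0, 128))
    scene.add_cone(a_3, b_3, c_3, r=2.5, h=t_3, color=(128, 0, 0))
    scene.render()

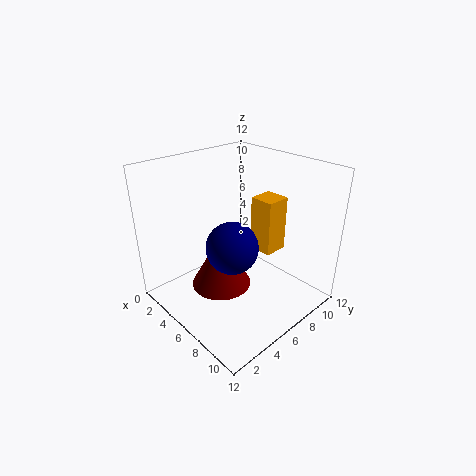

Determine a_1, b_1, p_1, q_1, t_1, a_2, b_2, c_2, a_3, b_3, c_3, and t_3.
a_1 = 6.5; b_1 = 7; p_1 = 2; q_1 = 2; t_1 = 4.5; a_2 = 7.5; b_2 = 4; c_2 = 6.5; a_3 = 5.5; b_3 = 4.5; c_3 = 2; t_3 = 4.5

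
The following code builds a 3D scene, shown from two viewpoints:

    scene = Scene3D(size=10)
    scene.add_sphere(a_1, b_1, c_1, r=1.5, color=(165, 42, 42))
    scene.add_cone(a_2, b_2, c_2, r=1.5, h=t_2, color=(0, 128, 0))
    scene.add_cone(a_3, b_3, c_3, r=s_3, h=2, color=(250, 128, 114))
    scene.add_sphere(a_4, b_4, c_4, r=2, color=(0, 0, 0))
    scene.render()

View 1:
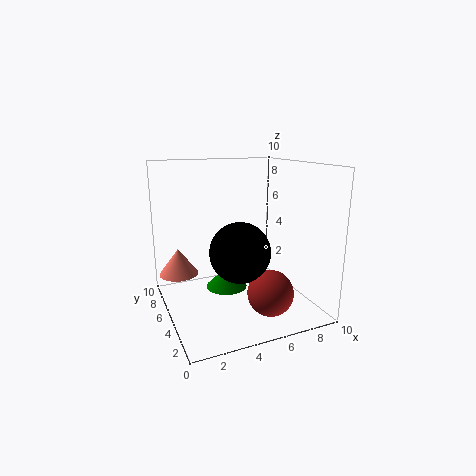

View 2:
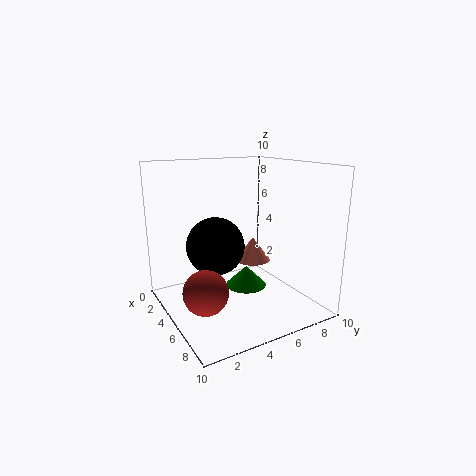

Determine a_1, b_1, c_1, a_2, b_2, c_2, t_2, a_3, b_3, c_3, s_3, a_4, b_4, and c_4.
a_1 = 6, b_1 = 2, c_1 = 2, a_2 = 4.5, b_2 = 6, c_2 = 1, t_2 = 1.5, a_3 = 1.5, b_3 = 8.5, c_3 = 1.5, s_3 = 1.5, a_4 = 4.5, b_4 = 3.5, c_4 = 4.5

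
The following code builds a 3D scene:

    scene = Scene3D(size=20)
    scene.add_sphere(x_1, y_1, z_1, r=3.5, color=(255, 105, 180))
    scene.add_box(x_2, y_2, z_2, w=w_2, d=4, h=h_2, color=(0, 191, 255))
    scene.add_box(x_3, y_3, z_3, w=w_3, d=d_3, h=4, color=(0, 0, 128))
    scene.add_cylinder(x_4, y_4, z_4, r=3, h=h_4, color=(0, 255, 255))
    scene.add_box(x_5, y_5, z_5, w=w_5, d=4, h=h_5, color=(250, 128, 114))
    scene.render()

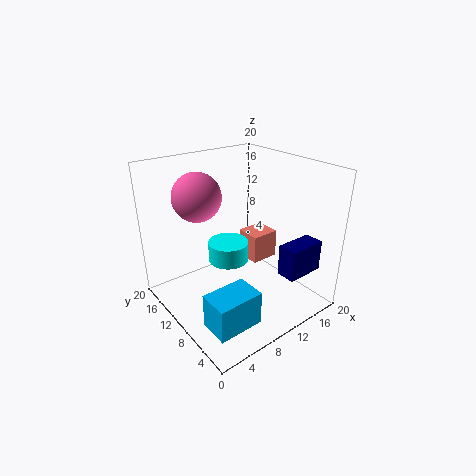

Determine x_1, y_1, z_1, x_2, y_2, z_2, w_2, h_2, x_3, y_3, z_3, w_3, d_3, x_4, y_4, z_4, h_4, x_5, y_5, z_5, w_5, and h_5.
x_1 = 7, y_1 = 15.5, z_1 = 15, x_2 = 1.5, y_2 = 2, z_2 = 2, w_2 = 6, h_2 = 4.5, x_3 = 11, y_3 = 0.5, z_3 = 7.5, w_3 = 5, d_3 = 2.5, x_4 = 10.5, y_4 = 13, z_4 = 5, h_4 = 3, x_5 = 15, y_5 = 12, z_5 = 3, w_5 = 4.5, h_5 = 4.5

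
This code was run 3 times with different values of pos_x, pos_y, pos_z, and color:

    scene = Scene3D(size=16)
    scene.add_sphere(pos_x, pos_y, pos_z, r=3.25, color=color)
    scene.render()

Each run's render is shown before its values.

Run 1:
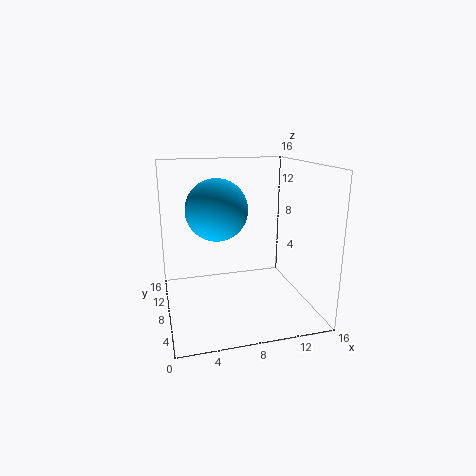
pos_x = 5.5
pos_y = 7.25
pos_z = 11.5
color = 'deepskyblue'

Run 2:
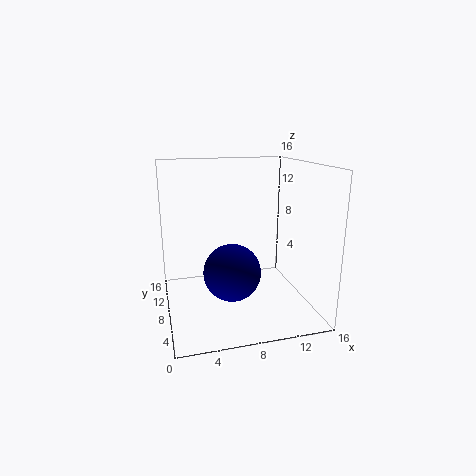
pos_x = 7.25
pos_y = 7.75
pos_z = 4
color = 'navy'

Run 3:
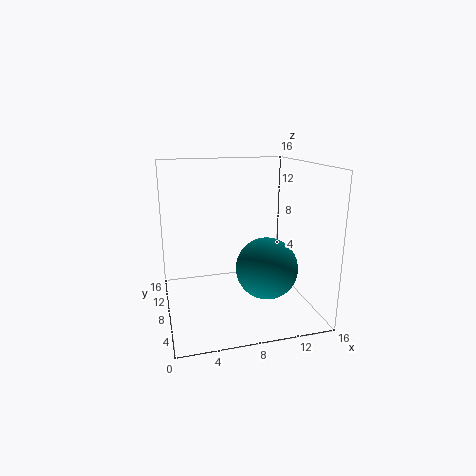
pos_x = 10.25
pos_y = 4.75
pos_z = 5.5
color = 'teal'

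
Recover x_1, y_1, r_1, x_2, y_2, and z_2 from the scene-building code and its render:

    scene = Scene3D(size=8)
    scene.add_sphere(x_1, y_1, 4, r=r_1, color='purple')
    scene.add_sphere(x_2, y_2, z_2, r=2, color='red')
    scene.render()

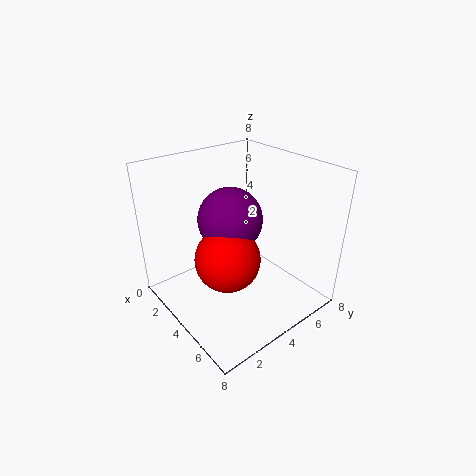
x_1 = 2, y_1 = 5, r_1 = 2, x_2 = 3, y_2 = 4, z_2 = 2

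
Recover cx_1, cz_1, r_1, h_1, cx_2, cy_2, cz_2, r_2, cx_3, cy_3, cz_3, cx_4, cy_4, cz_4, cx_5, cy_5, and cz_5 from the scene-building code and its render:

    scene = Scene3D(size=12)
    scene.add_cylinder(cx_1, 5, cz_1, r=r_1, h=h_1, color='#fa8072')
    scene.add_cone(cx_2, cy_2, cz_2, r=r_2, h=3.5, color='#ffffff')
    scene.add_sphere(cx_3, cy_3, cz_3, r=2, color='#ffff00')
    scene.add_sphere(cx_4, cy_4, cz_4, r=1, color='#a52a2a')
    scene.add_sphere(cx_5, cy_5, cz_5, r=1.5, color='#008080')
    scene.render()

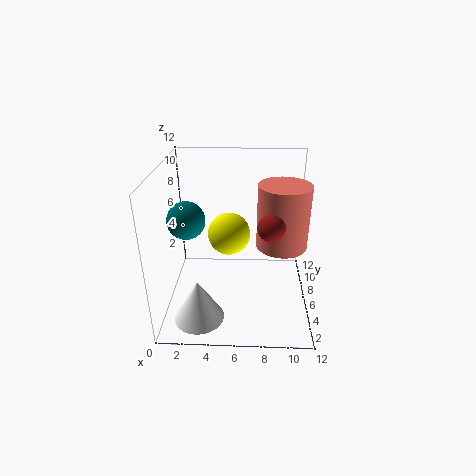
cx_1 = 9.5, cz_1 = 6, r_1 = 2, h_1 = 5, cx_2 = 3, cy_2 = 2.5, cz_2 = 0.5, r_2 = 2, cx_3 = 5, cy_3 = 9.5, cz_3 = 4.5, cx_4 = 8.5, cy_4 = 3, cz_4 = 8.5, cx_5 = 2, cy_5 = 5, cz_5 = 8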